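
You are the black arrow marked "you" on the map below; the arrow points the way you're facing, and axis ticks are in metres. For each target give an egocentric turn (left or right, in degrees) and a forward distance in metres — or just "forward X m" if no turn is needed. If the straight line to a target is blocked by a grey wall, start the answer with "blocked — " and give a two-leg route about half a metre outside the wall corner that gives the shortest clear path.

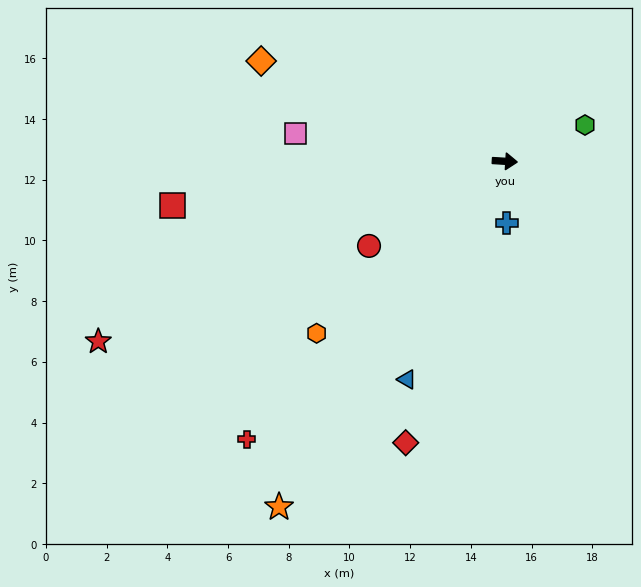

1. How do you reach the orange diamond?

turn left 161°, forward 8.7 m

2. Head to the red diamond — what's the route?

turn right 106°, forward 9.8 m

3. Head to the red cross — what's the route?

turn right 129°, forward 12.5 m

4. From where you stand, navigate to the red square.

turn right 169°, forward 11.0 m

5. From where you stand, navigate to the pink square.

turn left 176°, forward 6.9 m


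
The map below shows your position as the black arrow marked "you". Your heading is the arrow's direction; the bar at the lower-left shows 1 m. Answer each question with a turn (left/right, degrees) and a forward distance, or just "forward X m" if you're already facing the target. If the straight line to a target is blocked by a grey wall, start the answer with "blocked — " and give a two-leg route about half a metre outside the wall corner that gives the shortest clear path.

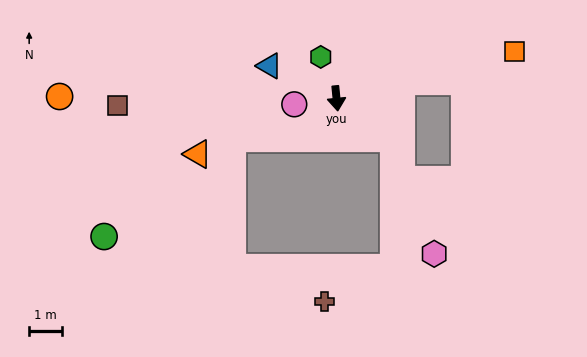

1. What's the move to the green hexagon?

turn right 165°, forward 1.3 m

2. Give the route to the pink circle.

turn right 88°, forward 1.3 m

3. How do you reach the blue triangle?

turn right 122°, forward 2.3 m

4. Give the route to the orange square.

turn left 99°, forward 5.6 m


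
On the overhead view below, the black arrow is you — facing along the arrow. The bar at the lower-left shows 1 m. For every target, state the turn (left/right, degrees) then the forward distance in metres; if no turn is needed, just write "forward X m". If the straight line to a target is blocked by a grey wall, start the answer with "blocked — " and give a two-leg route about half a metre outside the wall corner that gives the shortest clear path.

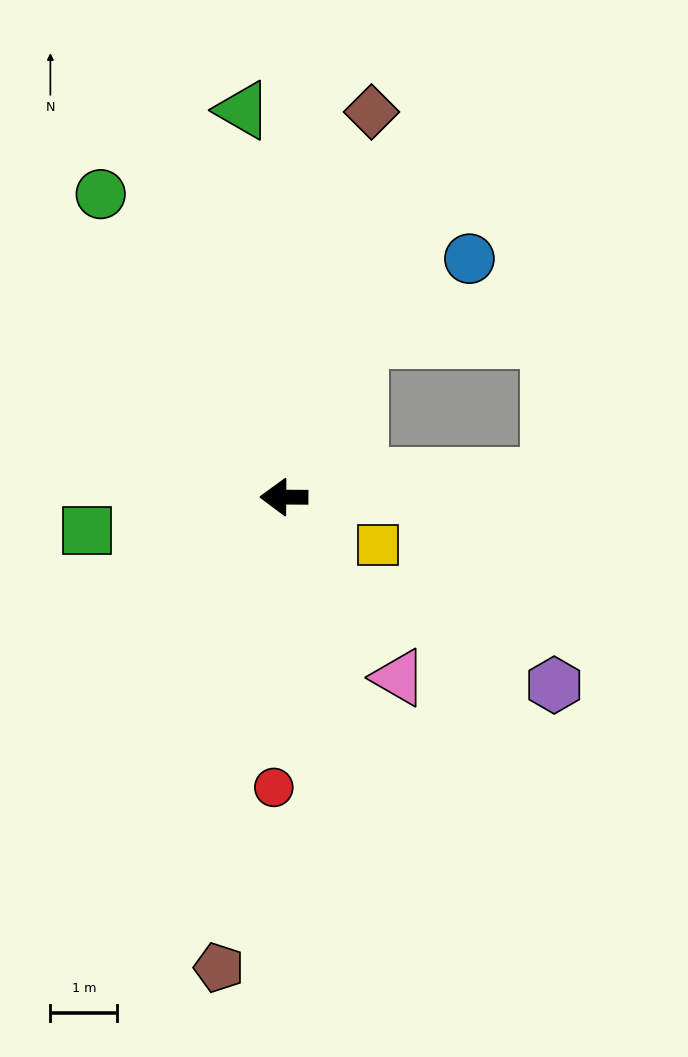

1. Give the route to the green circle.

turn right 58°, forward 5.3 m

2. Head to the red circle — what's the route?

turn left 88°, forward 4.3 m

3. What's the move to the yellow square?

turn left 153°, forward 1.6 m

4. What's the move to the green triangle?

turn right 84°, forward 5.8 m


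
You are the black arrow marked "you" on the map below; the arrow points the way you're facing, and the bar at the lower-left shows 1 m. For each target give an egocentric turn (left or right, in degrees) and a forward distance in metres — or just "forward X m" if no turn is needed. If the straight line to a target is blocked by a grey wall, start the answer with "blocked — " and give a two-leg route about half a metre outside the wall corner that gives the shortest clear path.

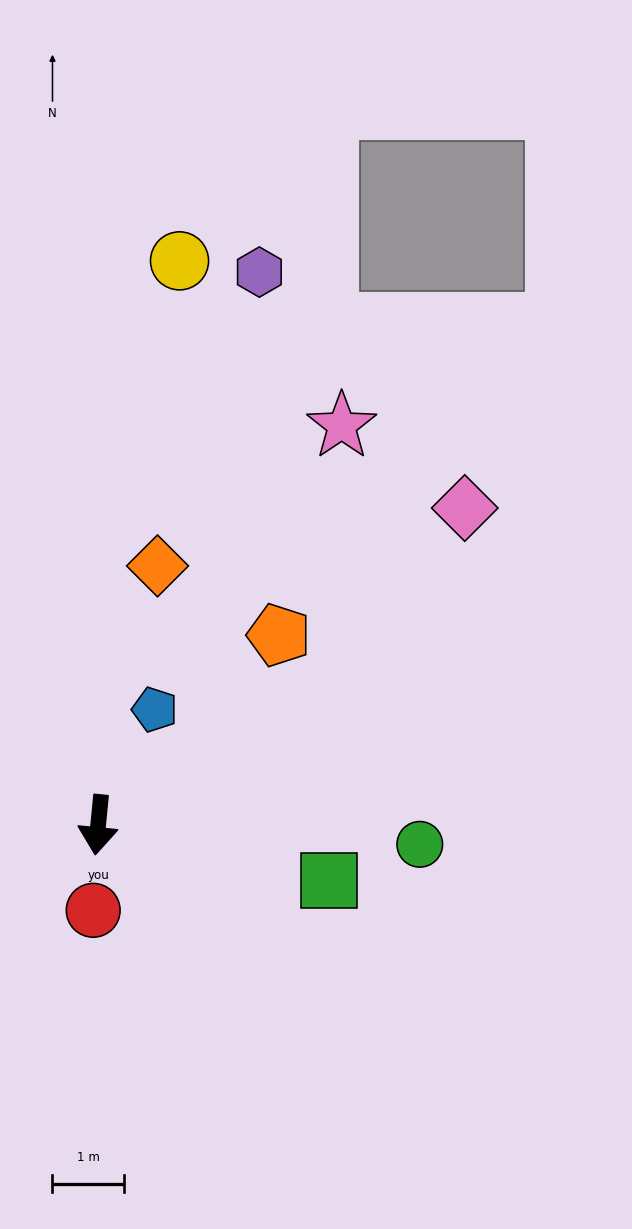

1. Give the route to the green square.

turn left 82°, forward 3.3 m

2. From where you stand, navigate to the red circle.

turn left 2°, forward 1.2 m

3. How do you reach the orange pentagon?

turn left 142°, forward 3.7 m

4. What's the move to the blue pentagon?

turn left 159°, forward 1.8 m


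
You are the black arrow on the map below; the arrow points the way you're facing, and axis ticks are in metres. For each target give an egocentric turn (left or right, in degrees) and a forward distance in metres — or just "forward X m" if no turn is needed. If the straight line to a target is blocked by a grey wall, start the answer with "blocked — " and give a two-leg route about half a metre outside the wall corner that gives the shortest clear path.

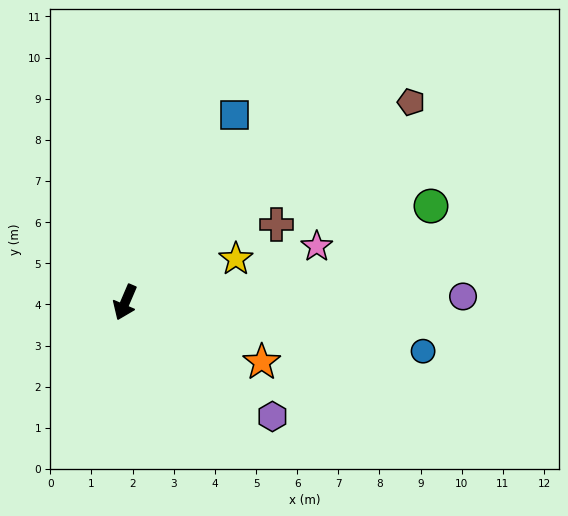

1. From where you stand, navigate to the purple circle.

turn left 114°, forward 8.2 m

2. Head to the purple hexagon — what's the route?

turn left 75°, forward 4.5 m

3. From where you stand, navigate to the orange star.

turn left 90°, forward 3.6 m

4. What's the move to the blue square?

turn left 173°, forward 5.3 m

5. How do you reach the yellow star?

turn left 135°, forward 2.9 m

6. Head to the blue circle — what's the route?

turn left 104°, forward 7.3 m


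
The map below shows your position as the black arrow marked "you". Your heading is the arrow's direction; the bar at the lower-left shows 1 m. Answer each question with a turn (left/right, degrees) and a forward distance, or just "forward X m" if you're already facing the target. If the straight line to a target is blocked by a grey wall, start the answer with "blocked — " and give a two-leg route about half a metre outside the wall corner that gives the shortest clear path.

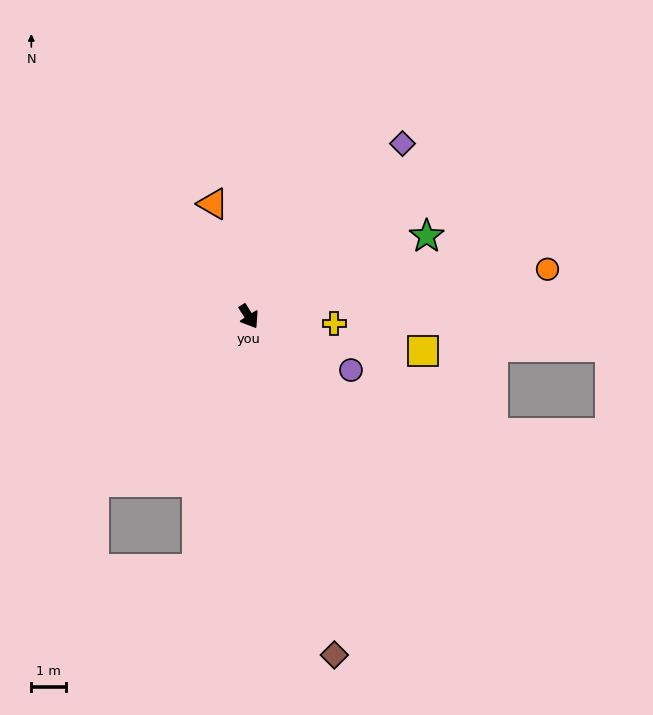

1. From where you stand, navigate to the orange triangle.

turn left 165°, forward 3.4 m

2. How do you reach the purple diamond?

turn left 106°, forward 6.6 m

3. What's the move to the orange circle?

turn left 67°, forward 8.6 m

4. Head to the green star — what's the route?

turn left 82°, forward 5.6 m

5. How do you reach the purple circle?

turn left 30°, forward 3.3 m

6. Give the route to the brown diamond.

turn right 18°, forward 9.9 m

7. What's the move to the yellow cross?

turn left 53°, forward 2.4 m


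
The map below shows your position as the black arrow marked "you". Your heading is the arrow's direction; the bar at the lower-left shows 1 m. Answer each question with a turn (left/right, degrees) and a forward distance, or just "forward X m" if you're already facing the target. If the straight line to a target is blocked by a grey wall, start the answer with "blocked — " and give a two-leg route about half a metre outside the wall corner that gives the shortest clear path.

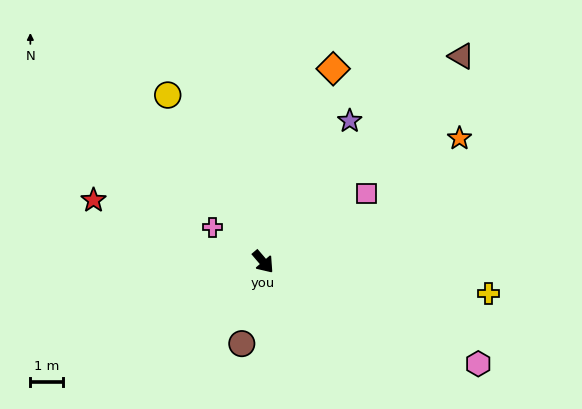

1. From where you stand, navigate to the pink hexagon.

turn left 24°, forward 7.2 m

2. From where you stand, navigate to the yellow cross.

turn left 41°, forward 6.9 m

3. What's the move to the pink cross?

turn right 165°, forward 1.9 m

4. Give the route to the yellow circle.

turn left 169°, forward 5.8 m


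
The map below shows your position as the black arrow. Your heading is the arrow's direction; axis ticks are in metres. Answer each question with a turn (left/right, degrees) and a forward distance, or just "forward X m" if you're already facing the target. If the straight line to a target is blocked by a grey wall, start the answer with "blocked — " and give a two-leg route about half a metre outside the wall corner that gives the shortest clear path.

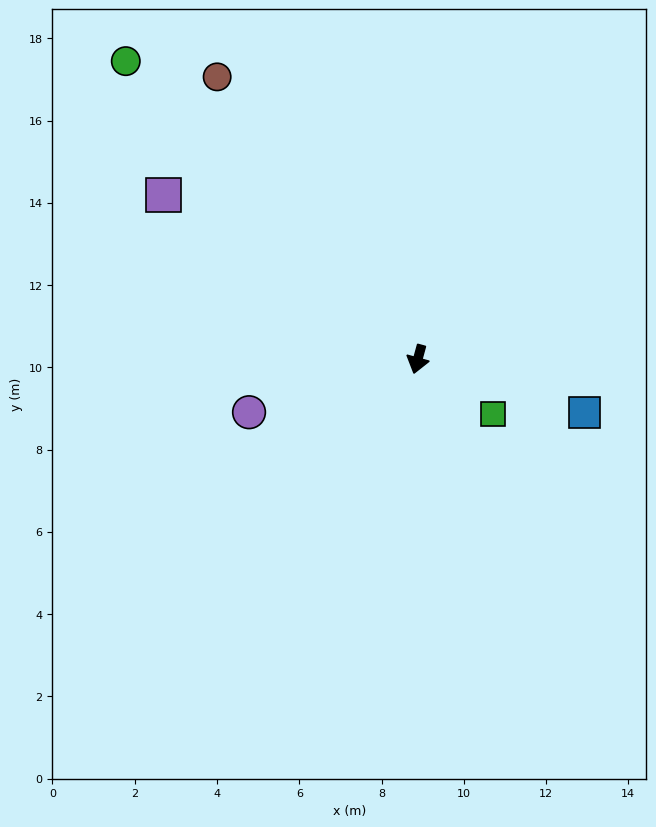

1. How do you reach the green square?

turn left 69°, forward 2.3 m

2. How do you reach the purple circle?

turn right 57°, forward 4.3 m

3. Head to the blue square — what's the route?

turn left 88°, forward 4.3 m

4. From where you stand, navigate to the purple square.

turn right 108°, forward 7.4 m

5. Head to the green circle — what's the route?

turn right 120°, forward 10.1 m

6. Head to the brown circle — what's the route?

turn right 129°, forward 8.4 m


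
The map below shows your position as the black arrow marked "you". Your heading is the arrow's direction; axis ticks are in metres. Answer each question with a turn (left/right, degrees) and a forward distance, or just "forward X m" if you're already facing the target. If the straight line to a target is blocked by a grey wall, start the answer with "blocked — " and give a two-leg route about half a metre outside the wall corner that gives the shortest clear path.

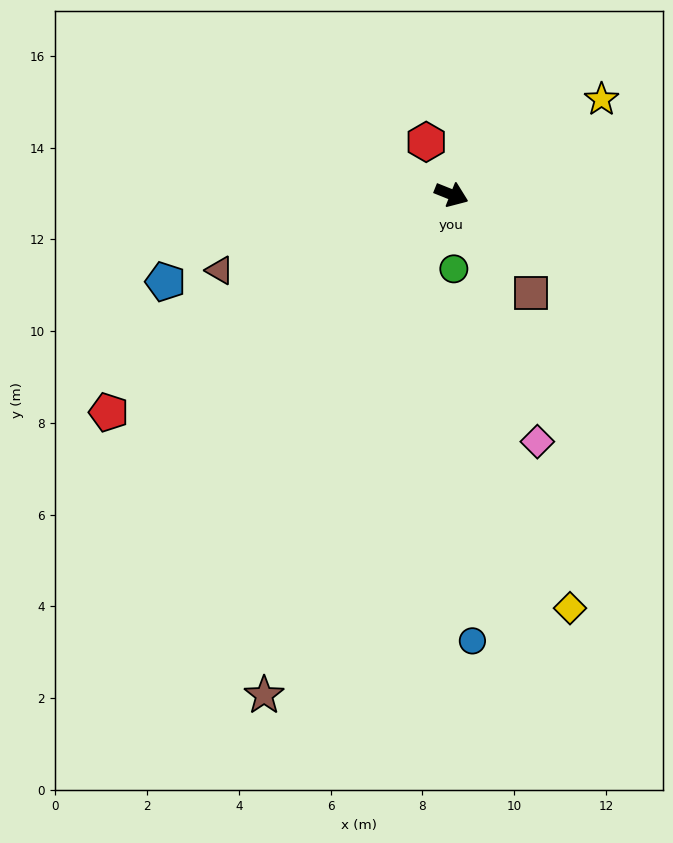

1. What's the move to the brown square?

turn right 29°, forward 2.8 m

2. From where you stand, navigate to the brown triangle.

turn right 140°, forward 5.3 m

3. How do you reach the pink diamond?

turn right 49°, forward 5.7 m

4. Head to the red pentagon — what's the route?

turn right 126°, forward 8.9 m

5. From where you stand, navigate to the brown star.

turn right 89°, forward 11.7 m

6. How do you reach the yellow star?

turn left 54°, forward 3.9 m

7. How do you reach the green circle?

turn right 66°, forward 1.6 m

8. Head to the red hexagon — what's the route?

turn left 137°, forward 1.3 m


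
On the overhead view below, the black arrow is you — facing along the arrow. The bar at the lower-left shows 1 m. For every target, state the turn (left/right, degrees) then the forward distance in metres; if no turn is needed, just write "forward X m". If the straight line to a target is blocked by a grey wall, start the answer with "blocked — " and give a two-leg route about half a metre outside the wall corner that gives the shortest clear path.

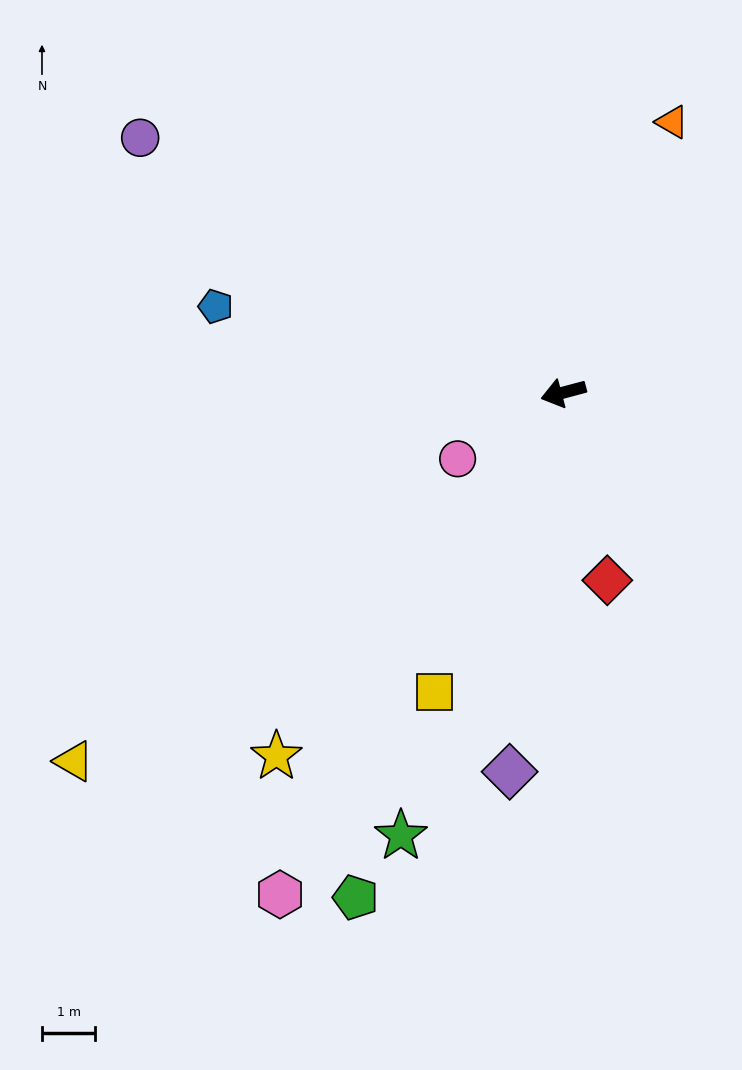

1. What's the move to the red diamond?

turn left 88°, forward 3.6 m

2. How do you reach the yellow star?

turn left 37°, forward 8.7 m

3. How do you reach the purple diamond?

turn left 67°, forward 7.2 m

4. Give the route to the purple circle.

turn right 46°, forward 9.3 m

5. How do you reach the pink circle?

turn left 17°, forward 2.3 m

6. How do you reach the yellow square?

turn left 52°, forward 6.1 m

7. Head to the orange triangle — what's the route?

turn right 127°, forward 5.5 m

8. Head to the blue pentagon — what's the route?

turn right 29°, forward 6.7 m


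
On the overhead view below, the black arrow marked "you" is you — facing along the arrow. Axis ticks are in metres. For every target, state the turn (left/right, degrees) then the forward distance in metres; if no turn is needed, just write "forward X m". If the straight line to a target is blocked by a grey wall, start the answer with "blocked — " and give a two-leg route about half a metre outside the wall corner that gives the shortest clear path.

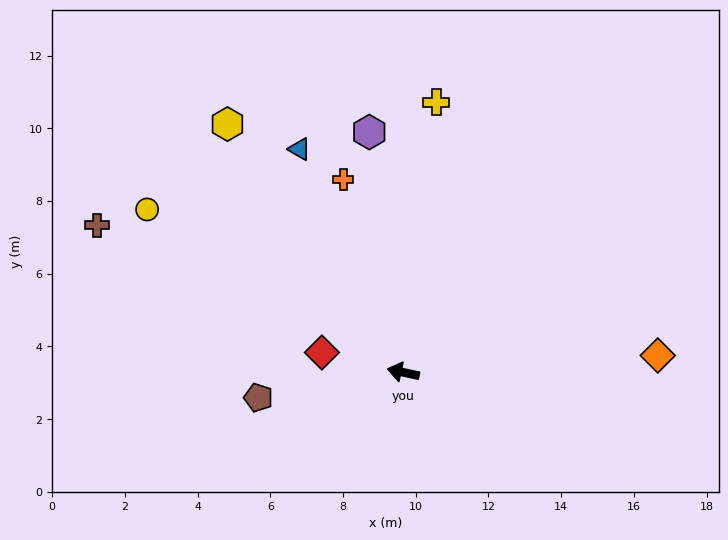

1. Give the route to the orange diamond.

turn right 164°, forward 7.0 m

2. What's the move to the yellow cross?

turn right 85°, forward 7.5 m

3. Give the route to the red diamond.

forward 2.3 m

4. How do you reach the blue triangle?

turn right 53°, forward 6.8 m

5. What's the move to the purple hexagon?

turn right 70°, forward 6.7 m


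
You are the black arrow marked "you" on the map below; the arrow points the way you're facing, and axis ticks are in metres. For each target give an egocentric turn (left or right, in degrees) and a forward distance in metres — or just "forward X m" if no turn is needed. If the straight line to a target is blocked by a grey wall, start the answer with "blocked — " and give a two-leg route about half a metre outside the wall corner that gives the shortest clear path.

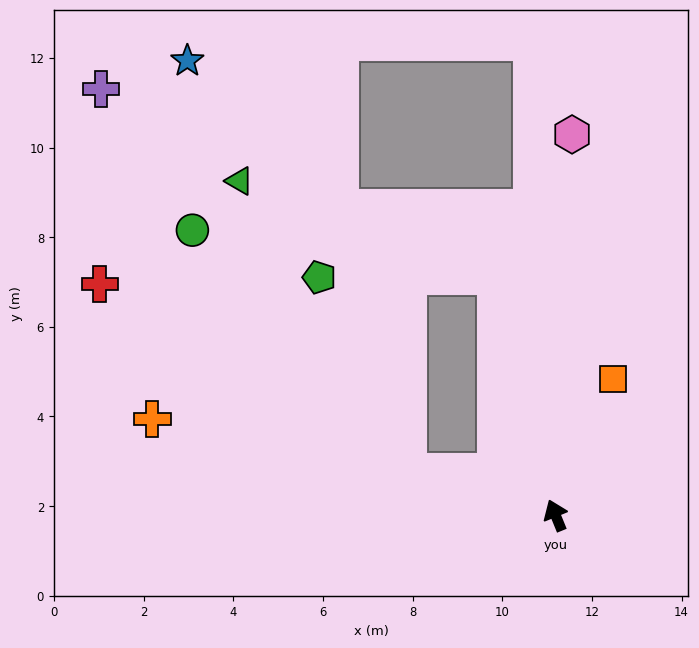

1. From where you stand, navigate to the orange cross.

turn left 54°, forward 9.3 m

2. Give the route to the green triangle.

blocked — turn right 8°, forward 5.5 m, then turn left 55°, forward 6.1 m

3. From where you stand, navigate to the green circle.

blocked — turn left 51°, forward 3.4 m, then turn right 31°, forward 7.2 m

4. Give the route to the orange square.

turn right 45°, forward 3.3 m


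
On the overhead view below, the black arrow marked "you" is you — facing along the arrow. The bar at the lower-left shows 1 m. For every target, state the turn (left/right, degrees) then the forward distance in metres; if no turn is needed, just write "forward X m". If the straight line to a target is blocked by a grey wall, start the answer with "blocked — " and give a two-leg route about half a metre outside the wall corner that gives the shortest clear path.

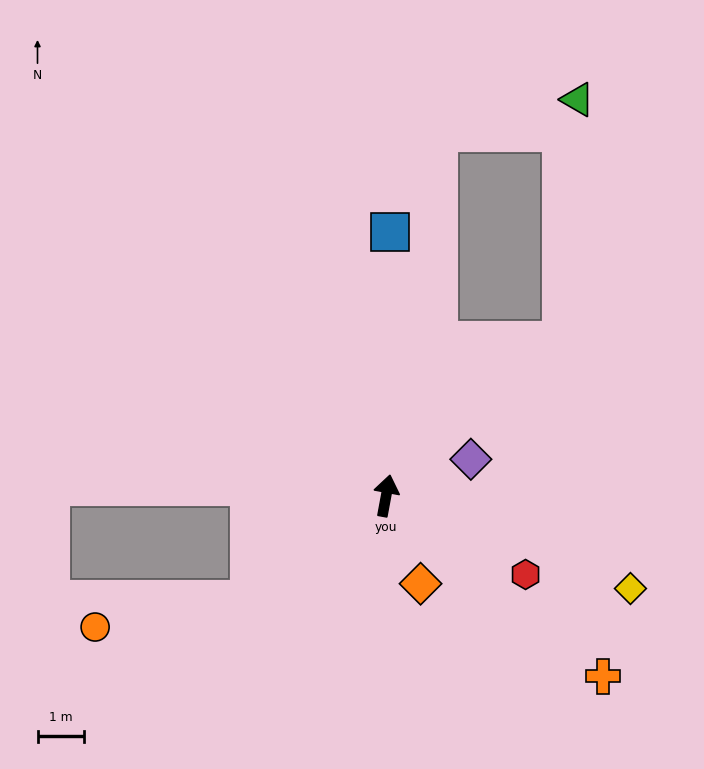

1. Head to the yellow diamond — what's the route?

turn right 100°, forward 5.7 m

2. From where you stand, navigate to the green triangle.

blocked — turn right 38°, forward 5.1 m, then turn left 45°, forward 5.2 m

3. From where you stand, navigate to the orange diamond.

turn right 148°, forward 2.0 m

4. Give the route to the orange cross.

turn right 119°, forward 6.1 m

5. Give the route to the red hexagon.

turn right 109°, forward 3.5 m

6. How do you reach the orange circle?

blocked — turn left 138°, forward 3.7 m, then turn right 27°, forward 3.4 m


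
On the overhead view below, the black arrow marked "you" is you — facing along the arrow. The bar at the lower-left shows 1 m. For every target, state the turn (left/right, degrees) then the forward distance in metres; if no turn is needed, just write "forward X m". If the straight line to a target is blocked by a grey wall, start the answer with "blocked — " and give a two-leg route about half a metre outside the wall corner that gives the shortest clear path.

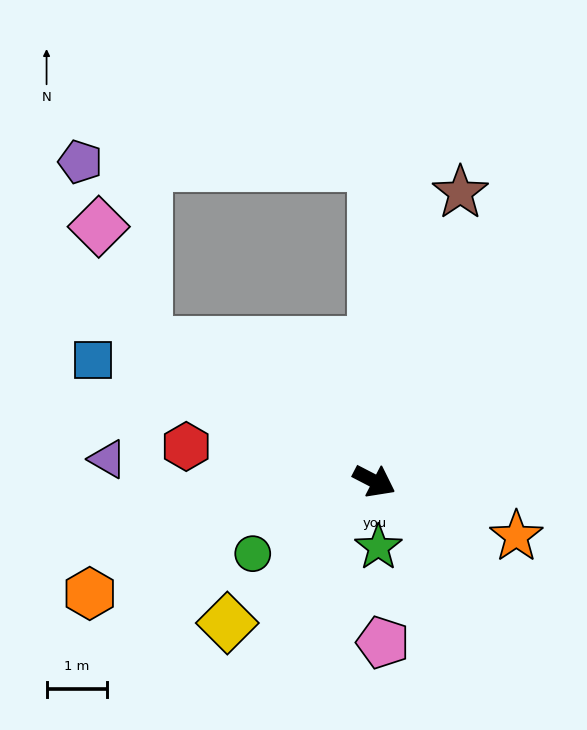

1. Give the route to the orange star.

turn left 6°, forward 2.5 m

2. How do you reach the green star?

turn right 59°, forward 1.1 m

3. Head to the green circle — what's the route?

turn right 122°, forward 2.4 m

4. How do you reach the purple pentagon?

blocked — turn left 118°, forward 5.2 m, then turn left 89°, forward 4.9 m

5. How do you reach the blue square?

turn right 176°, forward 5.1 m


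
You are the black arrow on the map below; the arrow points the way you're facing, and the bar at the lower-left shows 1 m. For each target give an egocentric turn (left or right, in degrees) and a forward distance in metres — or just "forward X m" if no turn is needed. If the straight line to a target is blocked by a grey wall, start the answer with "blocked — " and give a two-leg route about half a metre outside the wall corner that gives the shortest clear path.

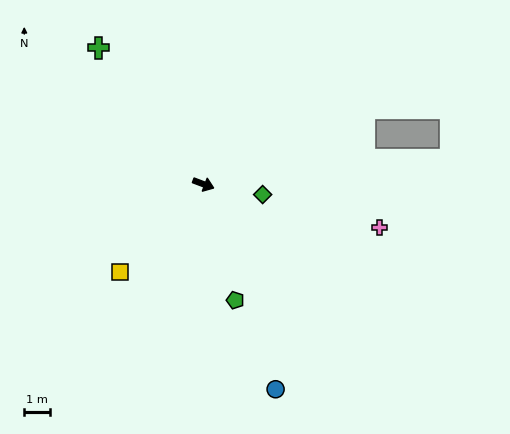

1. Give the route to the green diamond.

turn left 11°, forward 2.4 m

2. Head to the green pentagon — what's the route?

turn right 54°, forward 4.7 m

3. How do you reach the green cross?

turn left 148°, forward 6.8 m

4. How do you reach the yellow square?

turn right 113°, forward 4.8 m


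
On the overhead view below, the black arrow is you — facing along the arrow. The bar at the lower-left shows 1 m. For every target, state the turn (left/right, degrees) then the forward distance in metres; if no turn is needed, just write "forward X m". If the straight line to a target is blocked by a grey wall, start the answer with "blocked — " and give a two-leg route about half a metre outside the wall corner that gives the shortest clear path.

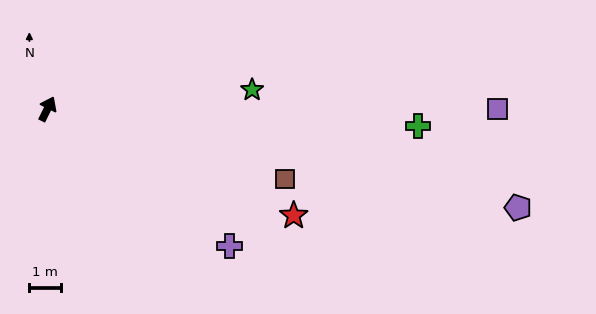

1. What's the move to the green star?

turn right 58°, forward 6.6 m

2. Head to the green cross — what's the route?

turn right 66°, forward 11.9 m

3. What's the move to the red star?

turn right 87°, forward 8.6 m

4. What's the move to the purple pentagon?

turn right 76°, forward 15.4 m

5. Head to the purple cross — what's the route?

turn right 101°, forward 7.3 m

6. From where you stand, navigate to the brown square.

turn right 80°, forward 8.0 m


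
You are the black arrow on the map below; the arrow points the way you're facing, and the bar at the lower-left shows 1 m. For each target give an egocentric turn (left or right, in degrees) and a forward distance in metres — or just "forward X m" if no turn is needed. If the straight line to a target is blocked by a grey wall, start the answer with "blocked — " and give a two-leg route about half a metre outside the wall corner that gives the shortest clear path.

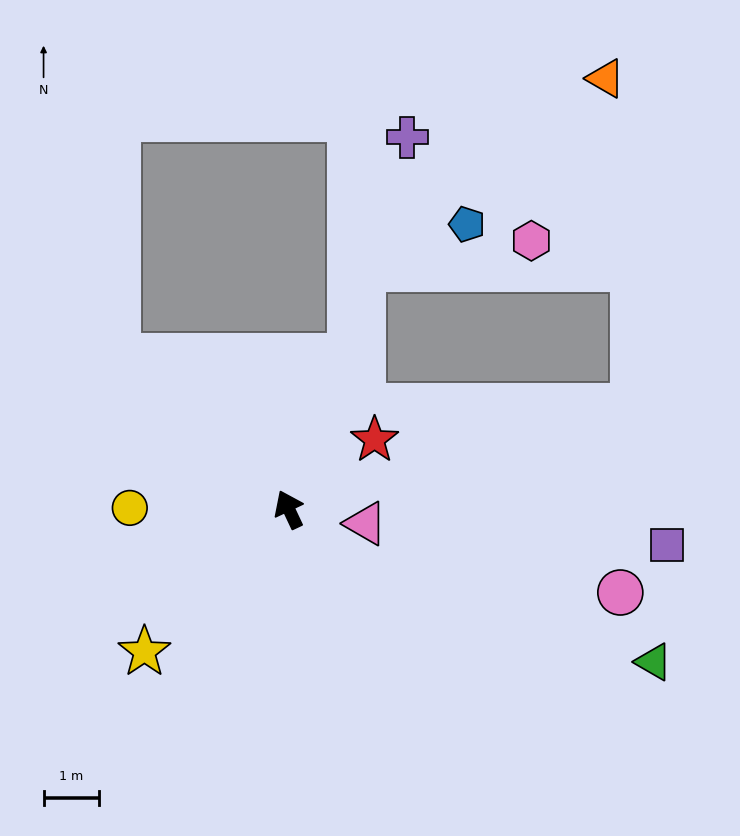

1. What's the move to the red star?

turn right 76°, forward 2.0 m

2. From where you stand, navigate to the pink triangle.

turn right 126°, forward 1.4 m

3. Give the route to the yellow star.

turn left 109°, forward 3.6 m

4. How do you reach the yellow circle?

turn left 64°, forward 2.9 m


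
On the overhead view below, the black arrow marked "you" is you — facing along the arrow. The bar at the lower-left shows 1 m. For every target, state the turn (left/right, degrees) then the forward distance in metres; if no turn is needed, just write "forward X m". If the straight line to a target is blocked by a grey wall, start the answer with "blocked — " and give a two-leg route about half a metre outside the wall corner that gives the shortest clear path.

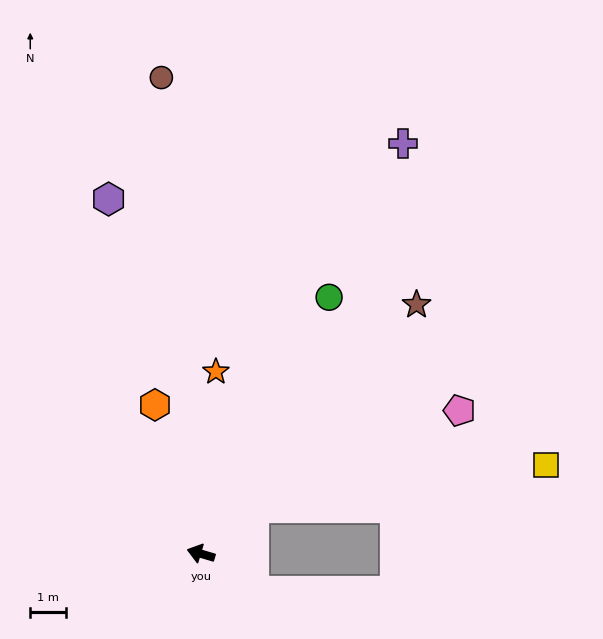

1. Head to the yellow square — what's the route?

blocked — turn right 123°, forward 2.0 m, then turn right 32°, forward 8.3 m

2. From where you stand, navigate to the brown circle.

turn right 69°, forward 13.5 m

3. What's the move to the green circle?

turn right 100°, forward 8.1 m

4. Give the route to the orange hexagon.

turn right 56°, forward 4.4 m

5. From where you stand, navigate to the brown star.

turn right 114°, forward 9.3 m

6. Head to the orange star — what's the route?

turn right 78°, forward 5.2 m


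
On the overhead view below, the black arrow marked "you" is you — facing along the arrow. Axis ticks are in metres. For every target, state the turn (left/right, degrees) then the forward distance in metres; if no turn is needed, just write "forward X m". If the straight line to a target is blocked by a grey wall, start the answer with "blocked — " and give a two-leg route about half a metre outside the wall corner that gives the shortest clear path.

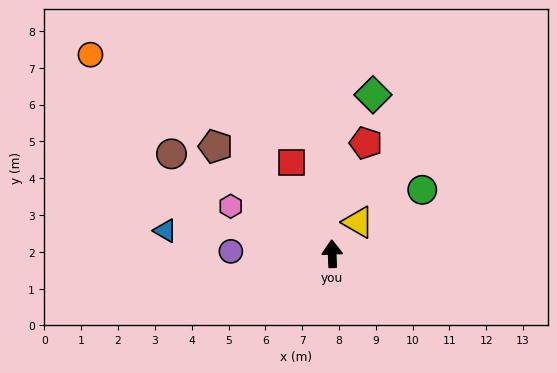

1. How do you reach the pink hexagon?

turn left 63°, forward 3.0 m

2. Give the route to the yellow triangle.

turn right 42°, forward 1.1 m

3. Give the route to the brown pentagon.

turn left 45°, forward 4.3 m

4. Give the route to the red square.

turn left 22°, forward 2.7 m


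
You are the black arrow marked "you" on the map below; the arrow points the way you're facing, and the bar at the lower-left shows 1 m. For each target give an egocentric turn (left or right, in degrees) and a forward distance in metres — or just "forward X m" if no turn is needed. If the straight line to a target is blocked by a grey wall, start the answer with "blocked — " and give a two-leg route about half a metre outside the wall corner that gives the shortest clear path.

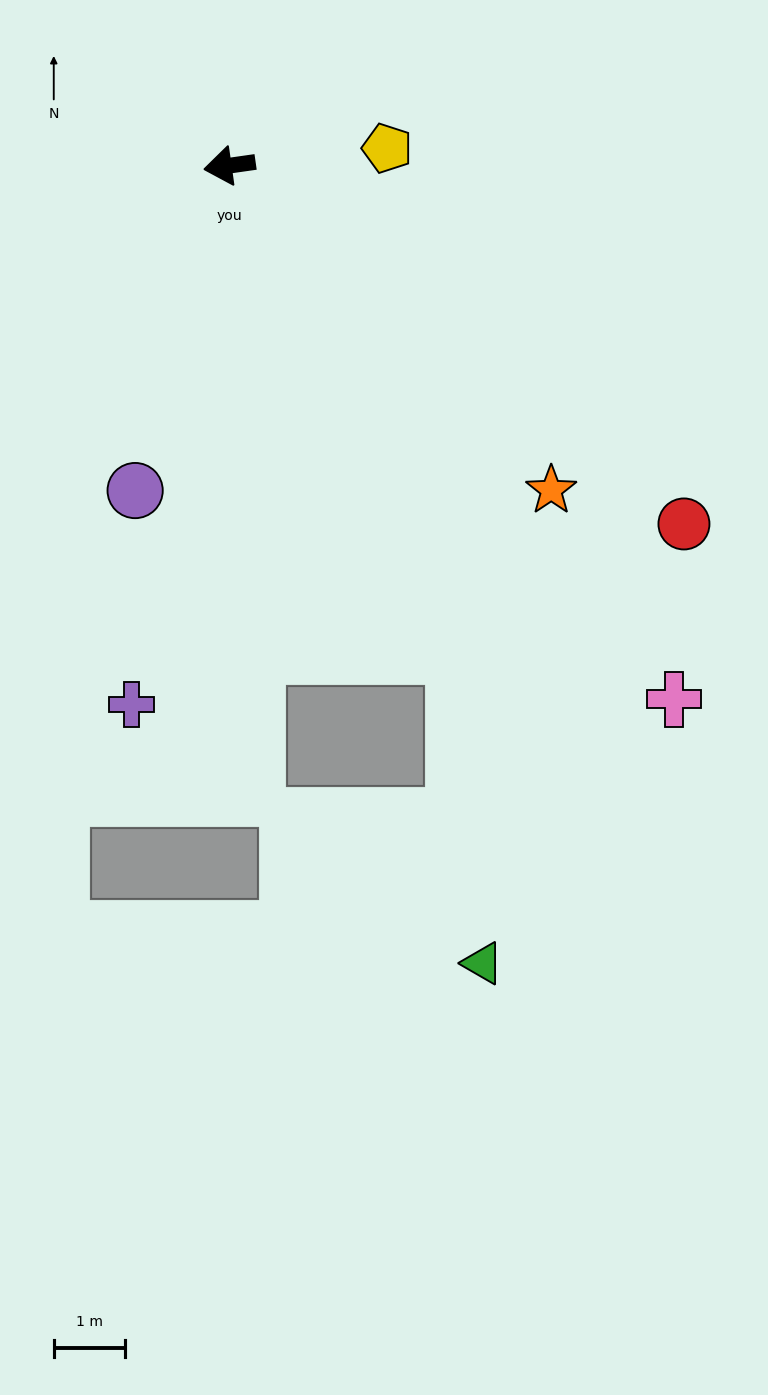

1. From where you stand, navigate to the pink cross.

turn left 122°, forward 9.8 m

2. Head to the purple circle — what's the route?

turn left 66°, forward 4.8 m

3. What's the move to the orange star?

turn left 127°, forward 6.4 m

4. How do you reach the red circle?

turn left 134°, forward 8.2 m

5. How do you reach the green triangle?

blocked — turn left 107°, forward 7.6 m, then turn right 20°, forward 4.4 m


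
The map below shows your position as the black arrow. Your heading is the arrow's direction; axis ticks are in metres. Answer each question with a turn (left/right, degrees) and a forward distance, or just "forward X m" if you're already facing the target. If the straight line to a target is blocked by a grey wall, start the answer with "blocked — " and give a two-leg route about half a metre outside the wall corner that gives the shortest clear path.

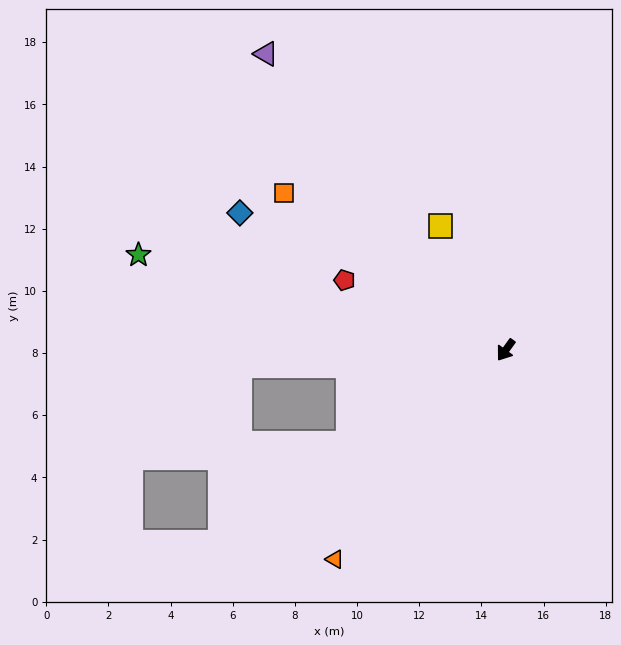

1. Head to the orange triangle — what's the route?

turn right 3°, forward 8.7 m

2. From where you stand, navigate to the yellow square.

turn right 116°, forward 4.5 m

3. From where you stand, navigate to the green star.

turn right 69°, forward 12.2 m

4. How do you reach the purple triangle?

turn right 105°, forward 12.3 m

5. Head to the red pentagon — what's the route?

turn right 78°, forward 5.7 m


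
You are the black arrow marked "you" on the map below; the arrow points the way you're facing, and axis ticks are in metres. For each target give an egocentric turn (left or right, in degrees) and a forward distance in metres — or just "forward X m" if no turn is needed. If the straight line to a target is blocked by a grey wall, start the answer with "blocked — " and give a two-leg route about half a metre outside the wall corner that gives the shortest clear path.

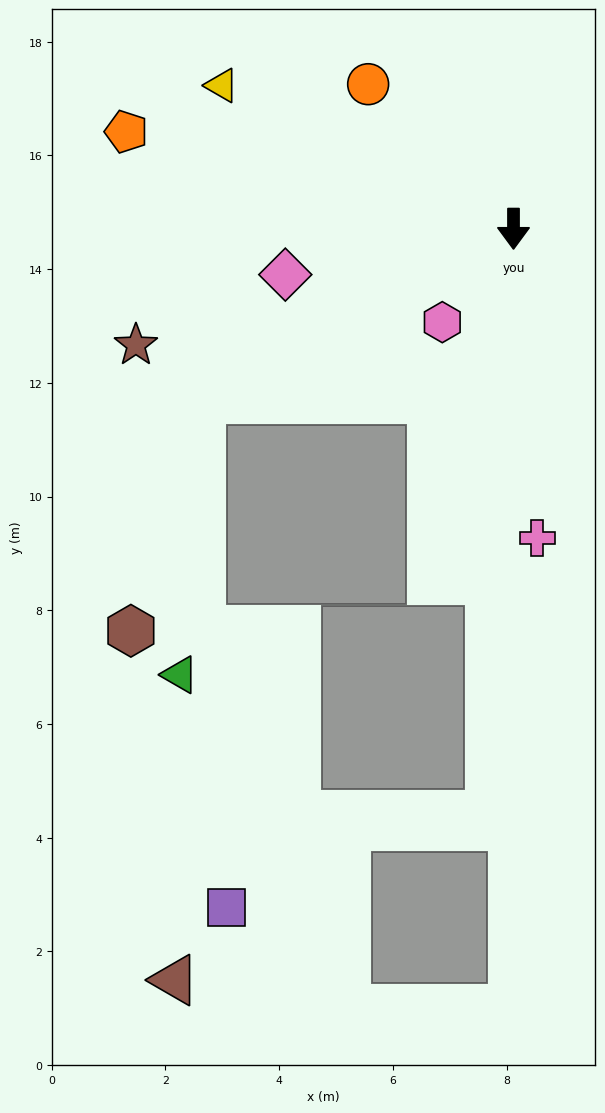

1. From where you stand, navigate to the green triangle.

blocked — turn right 61°, forward 6.2 m, then turn left 56°, forward 4.9 m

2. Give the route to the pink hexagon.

turn right 37°, forward 2.1 m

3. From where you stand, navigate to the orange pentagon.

turn right 104°, forward 7.0 m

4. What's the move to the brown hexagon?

blocked — turn right 61°, forward 6.2 m, then turn left 44°, forward 4.3 m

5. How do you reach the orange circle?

turn right 135°, forward 3.6 m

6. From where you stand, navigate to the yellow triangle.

turn right 116°, forward 5.7 m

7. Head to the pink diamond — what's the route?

turn right 79°, forward 4.1 m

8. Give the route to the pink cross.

turn left 4°, forward 5.5 m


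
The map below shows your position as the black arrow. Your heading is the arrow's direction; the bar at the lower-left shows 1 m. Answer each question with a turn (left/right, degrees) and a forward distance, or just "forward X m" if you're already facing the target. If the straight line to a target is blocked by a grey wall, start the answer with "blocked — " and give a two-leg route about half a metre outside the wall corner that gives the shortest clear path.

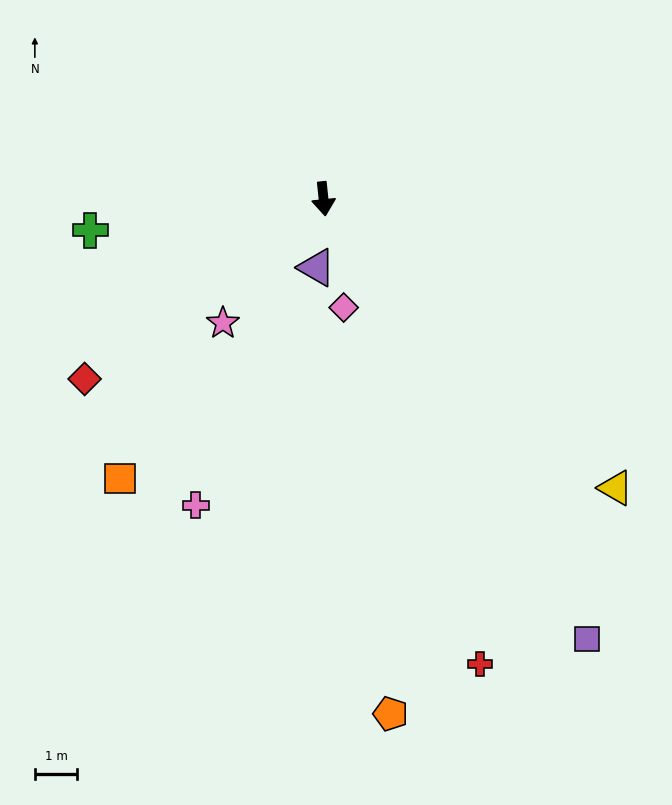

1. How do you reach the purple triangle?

turn right 12°, forward 1.6 m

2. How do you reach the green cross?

turn right 88°, forward 5.6 m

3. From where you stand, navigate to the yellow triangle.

turn left 39°, forward 9.7 m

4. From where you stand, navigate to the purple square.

turn left 25°, forward 12.2 m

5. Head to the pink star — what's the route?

turn right 45°, forward 3.8 m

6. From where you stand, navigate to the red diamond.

turn right 59°, forward 7.1 m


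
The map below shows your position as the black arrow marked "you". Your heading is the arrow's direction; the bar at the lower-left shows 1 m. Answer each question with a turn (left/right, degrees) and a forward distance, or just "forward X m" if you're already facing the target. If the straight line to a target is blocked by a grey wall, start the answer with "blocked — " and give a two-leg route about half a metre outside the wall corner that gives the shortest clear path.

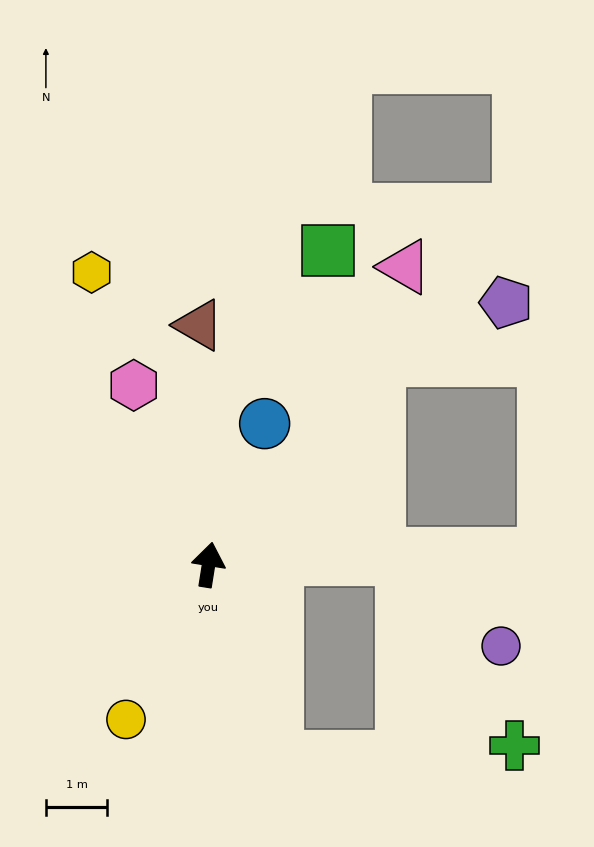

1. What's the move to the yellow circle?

turn left 161°, forward 2.9 m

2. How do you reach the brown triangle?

turn left 11°, forward 3.9 m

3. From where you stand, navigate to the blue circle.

turn right 13°, forward 2.5 m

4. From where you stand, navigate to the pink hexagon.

turn left 32°, forward 3.2 m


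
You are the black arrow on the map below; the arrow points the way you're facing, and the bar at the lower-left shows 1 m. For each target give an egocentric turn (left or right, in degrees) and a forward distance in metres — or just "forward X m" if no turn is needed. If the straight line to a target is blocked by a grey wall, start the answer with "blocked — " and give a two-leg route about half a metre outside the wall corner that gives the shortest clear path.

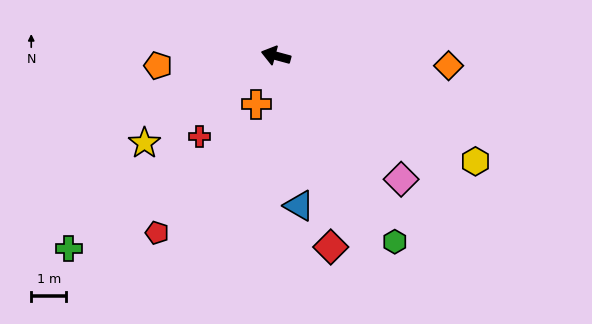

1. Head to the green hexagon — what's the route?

turn left 138°, forward 6.3 m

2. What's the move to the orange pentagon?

turn left 20°, forward 3.4 m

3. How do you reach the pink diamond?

turn left 151°, forward 5.0 m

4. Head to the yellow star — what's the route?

turn left 49°, forward 4.5 m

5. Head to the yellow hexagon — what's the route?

turn left 167°, forward 6.4 m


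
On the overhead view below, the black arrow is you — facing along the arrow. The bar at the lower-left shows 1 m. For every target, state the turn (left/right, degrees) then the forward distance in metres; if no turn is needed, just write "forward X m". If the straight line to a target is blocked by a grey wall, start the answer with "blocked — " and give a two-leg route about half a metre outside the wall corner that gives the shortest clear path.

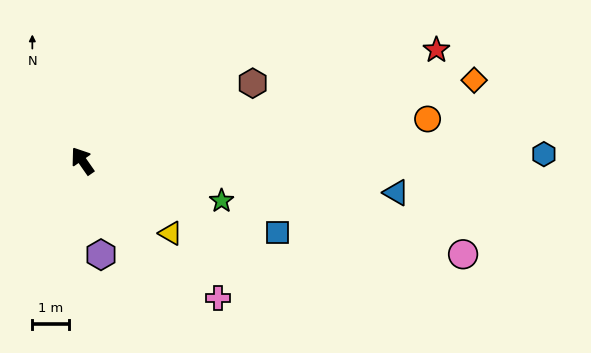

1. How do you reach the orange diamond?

turn right 113°, forward 10.9 m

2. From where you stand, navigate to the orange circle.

turn right 118°, forward 9.5 m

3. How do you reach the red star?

turn right 108°, forward 10.1 m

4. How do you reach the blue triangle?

turn right 131°, forward 8.6 m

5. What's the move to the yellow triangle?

turn right 164°, forward 3.1 m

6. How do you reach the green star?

turn right 141°, forward 4.0 m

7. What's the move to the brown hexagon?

turn right 100°, forward 5.1 m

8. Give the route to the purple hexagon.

turn left 156°, forward 2.6 m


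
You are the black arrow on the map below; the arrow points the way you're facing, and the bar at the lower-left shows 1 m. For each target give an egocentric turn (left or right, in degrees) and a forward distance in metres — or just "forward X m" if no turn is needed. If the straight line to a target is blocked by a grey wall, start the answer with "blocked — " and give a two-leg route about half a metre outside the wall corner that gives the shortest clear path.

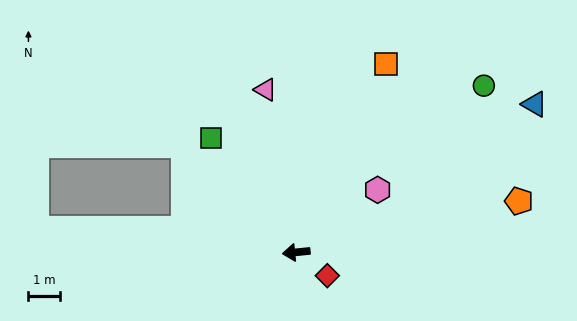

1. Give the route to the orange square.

turn right 121°, forward 6.5 m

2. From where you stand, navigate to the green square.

turn right 59°, forward 4.5 m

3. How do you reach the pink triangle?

turn right 85°, forward 5.2 m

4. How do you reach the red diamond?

turn left 137°, forward 1.2 m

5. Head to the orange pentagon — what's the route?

turn right 173°, forward 7.2 m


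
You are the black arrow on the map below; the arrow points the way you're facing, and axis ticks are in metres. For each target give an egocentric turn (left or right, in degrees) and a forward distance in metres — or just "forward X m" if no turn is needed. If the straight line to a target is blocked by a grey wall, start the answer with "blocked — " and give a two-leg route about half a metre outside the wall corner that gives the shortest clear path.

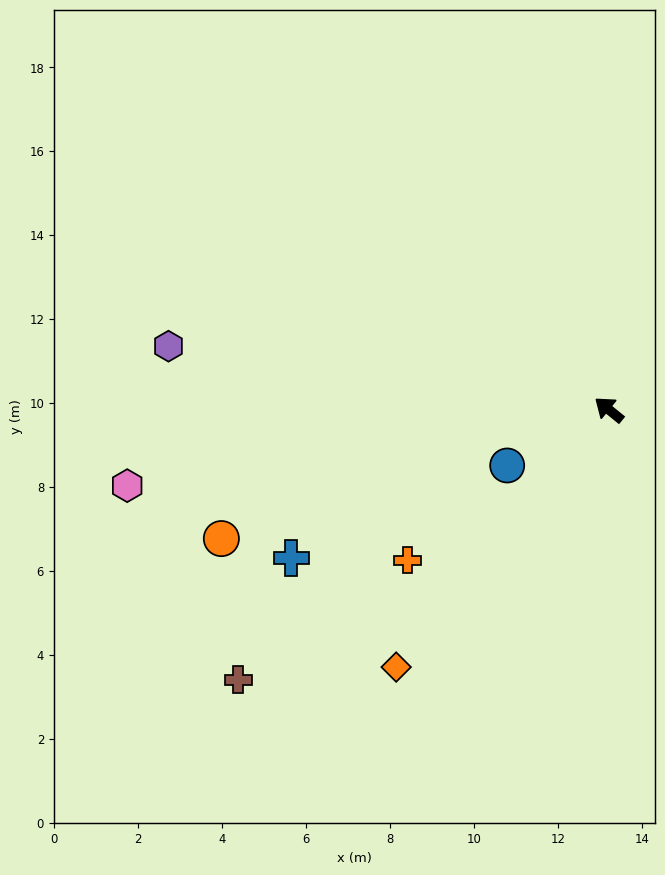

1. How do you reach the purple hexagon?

turn left 31°, forward 10.6 m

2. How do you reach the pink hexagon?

turn left 48°, forward 11.6 m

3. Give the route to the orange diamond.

turn left 90°, forward 8.0 m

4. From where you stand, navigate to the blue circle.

turn left 68°, forward 2.8 m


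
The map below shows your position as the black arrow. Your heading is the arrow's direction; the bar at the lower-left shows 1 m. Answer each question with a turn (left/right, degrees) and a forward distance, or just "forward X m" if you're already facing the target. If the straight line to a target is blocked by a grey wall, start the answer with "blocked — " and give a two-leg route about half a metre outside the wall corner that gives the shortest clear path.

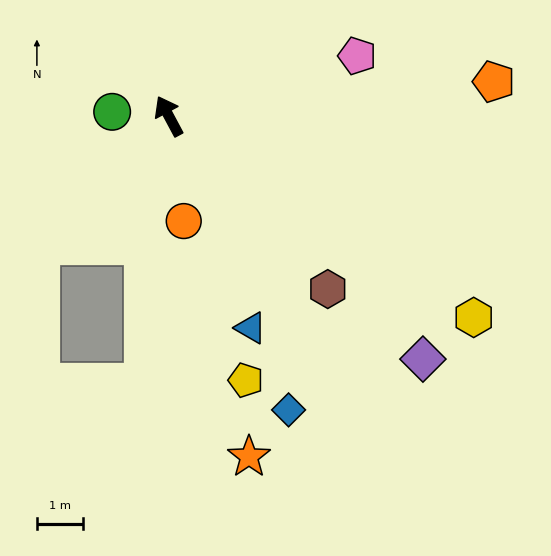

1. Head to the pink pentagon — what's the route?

turn right 100°, forward 4.3 m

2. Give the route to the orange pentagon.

turn right 112°, forward 7.1 m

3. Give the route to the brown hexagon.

turn right 166°, forward 5.1 m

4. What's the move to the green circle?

turn left 58°, forward 1.2 m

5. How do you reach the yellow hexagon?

turn right 152°, forward 7.9 m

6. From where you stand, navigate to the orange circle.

turn left 160°, forward 2.3 m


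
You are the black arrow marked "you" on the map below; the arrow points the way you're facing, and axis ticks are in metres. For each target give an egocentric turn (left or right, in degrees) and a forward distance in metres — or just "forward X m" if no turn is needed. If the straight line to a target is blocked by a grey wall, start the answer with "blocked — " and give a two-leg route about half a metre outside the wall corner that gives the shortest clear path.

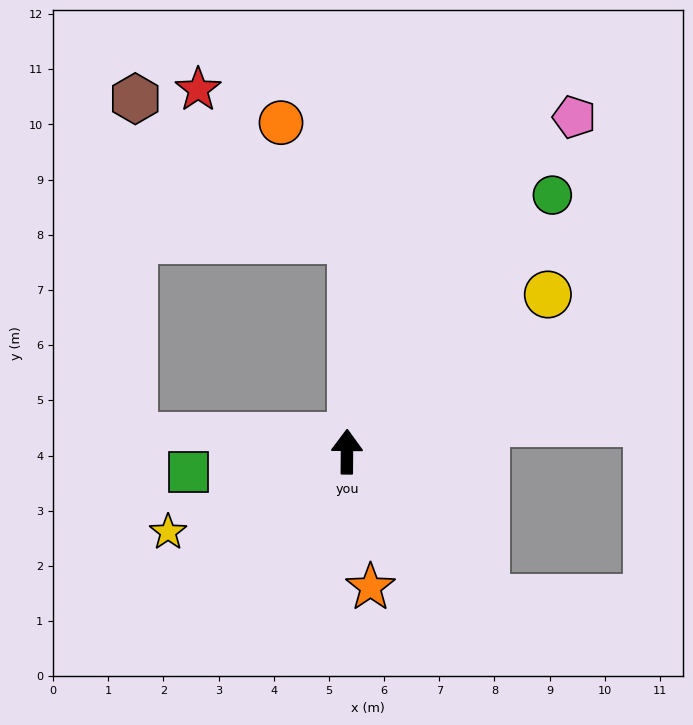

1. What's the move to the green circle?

turn right 38°, forward 6.0 m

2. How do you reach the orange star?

turn right 170°, forward 2.5 m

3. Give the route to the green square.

turn left 98°, forward 2.9 m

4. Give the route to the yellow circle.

turn right 52°, forward 4.6 m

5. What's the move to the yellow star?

turn left 115°, forward 3.6 m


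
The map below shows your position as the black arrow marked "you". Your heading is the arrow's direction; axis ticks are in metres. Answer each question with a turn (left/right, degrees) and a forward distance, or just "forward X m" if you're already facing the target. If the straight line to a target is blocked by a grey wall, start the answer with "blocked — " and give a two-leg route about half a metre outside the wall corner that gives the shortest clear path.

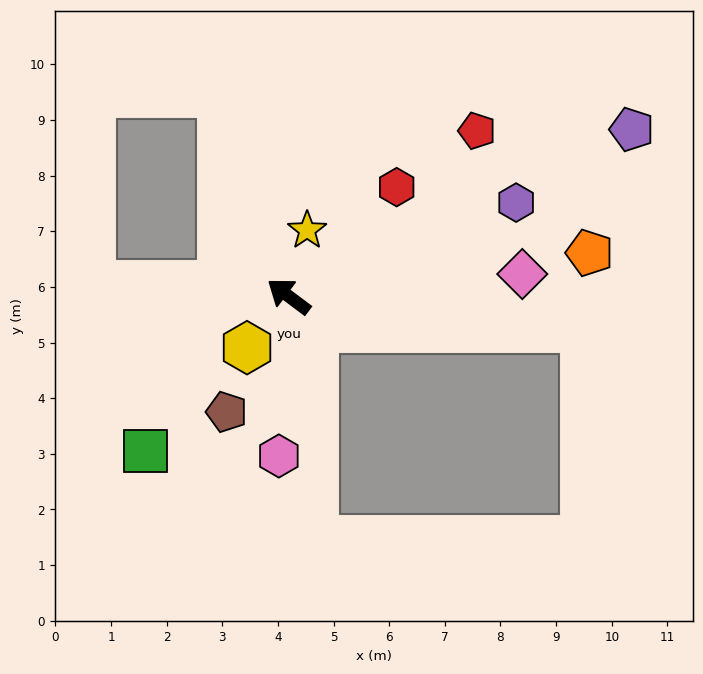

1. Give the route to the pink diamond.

turn right 138°, forward 4.2 m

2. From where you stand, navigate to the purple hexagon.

turn right 121°, forward 4.4 m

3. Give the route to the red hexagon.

turn right 98°, forward 2.8 m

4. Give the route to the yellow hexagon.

turn left 88°, forward 1.2 m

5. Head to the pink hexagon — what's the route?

turn left 123°, forward 2.9 m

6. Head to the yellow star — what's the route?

turn right 69°, forward 1.2 m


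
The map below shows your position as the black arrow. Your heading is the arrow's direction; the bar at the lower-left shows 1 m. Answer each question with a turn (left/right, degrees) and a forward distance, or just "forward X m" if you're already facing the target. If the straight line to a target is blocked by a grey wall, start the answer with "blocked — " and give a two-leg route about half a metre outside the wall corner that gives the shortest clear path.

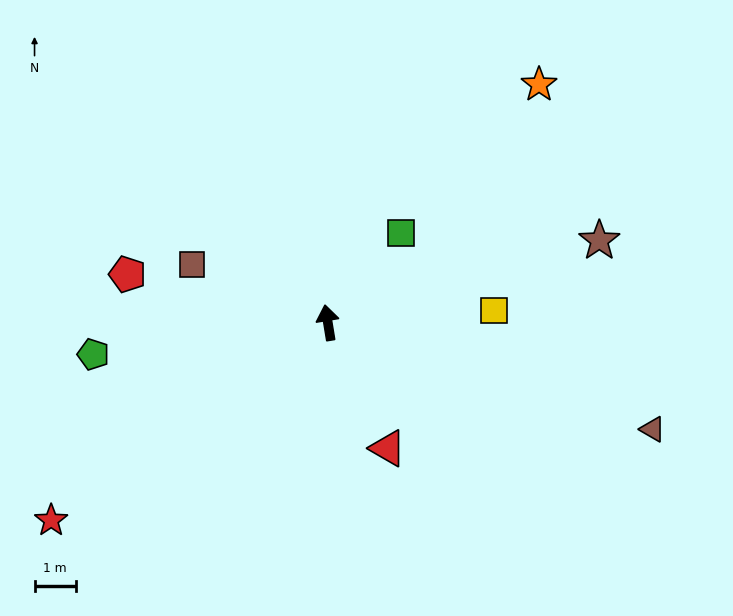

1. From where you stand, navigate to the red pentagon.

turn left 67°, forward 5.0 m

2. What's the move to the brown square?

turn left 57°, forward 3.6 m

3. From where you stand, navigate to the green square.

turn right 49°, forward 2.8 m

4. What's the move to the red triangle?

turn right 164°, forward 3.4 m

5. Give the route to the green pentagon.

turn left 88°, forward 5.7 m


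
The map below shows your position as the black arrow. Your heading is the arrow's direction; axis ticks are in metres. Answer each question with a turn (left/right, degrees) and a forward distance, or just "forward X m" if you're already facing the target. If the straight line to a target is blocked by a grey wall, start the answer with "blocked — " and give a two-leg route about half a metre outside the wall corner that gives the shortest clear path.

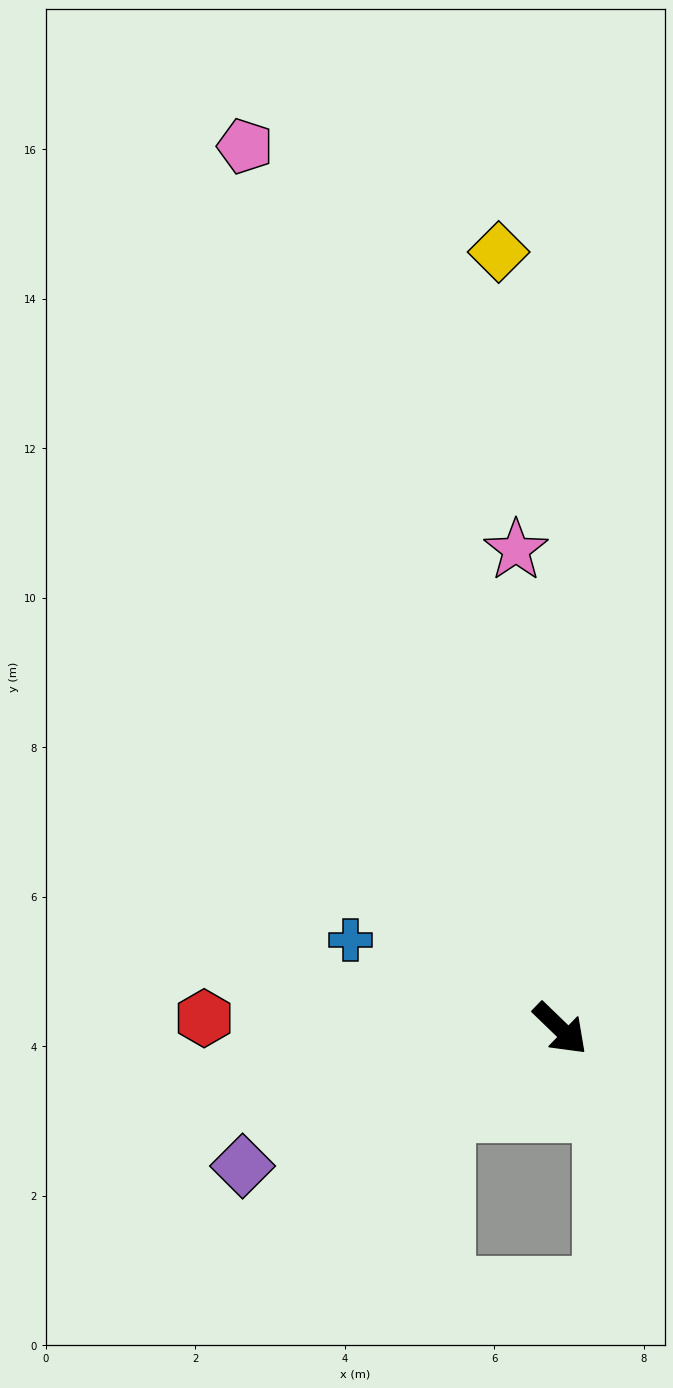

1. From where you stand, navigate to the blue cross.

turn right 159°, forward 3.0 m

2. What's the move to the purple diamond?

turn right 113°, forward 4.6 m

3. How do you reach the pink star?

turn left 139°, forward 6.4 m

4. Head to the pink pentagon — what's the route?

turn left 154°, forward 12.5 m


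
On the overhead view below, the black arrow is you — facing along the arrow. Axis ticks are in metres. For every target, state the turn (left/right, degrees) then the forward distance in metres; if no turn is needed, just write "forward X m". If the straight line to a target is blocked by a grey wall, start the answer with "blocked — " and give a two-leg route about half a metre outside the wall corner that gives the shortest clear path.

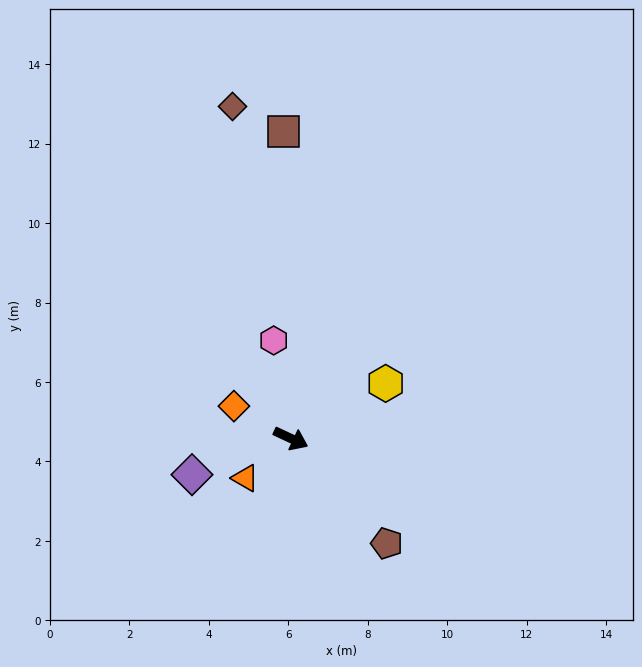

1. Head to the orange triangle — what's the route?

turn right 114°, forward 1.5 m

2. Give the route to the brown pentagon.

turn right 23°, forward 3.6 m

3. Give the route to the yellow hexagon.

turn left 55°, forward 2.8 m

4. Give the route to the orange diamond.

turn left 175°, forward 1.6 m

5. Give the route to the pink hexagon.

turn left 125°, forward 2.5 m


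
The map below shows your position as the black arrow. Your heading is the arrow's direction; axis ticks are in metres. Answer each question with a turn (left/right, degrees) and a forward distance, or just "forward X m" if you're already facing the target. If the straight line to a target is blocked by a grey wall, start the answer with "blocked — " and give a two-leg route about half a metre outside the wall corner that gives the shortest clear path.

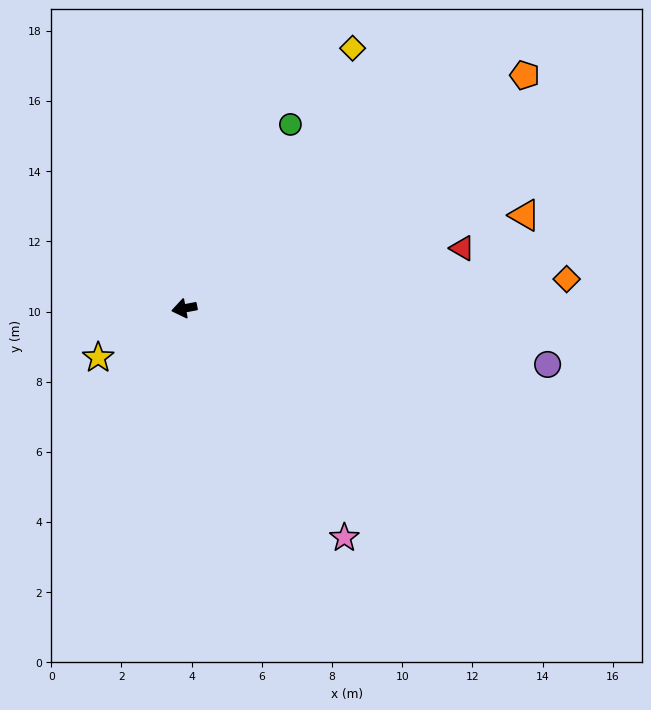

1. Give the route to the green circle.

turn right 131°, forward 6.1 m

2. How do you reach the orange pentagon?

turn right 156°, forward 11.8 m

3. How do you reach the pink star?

turn left 114°, forward 8.0 m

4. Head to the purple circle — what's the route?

turn left 160°, forward 10.5 m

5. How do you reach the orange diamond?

turn left 174°, forward 10.9 m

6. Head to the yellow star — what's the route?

turn left 19°, forward 2.8 m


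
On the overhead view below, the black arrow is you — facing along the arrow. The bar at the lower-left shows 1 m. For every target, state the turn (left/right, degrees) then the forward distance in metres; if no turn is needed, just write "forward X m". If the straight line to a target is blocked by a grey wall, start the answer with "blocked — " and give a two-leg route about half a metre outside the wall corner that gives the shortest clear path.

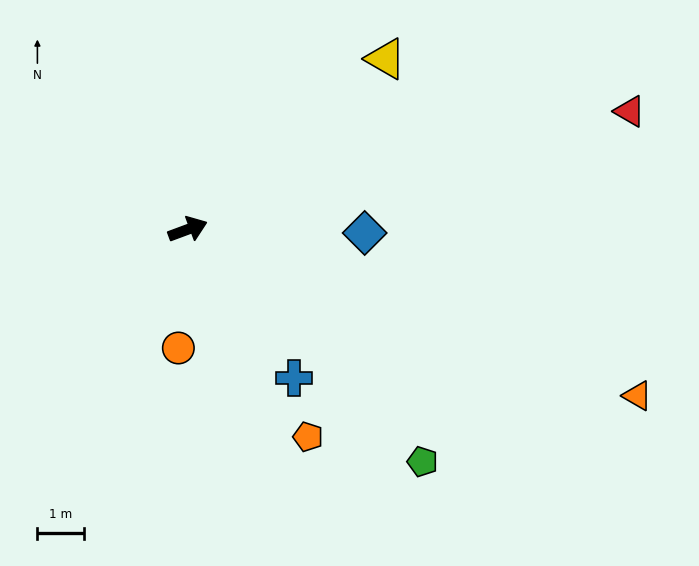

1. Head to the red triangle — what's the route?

turn right 5°, forward 9.9 m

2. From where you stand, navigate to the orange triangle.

turn right 41°, forward 10.3 m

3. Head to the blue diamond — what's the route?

turn right 22°, forward 3.8 m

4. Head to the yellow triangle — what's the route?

turn left 20°, forward 5.6 m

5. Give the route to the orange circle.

turn right 115°, forward 2.6 m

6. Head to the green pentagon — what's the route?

turn right 65°, forward 7.1 m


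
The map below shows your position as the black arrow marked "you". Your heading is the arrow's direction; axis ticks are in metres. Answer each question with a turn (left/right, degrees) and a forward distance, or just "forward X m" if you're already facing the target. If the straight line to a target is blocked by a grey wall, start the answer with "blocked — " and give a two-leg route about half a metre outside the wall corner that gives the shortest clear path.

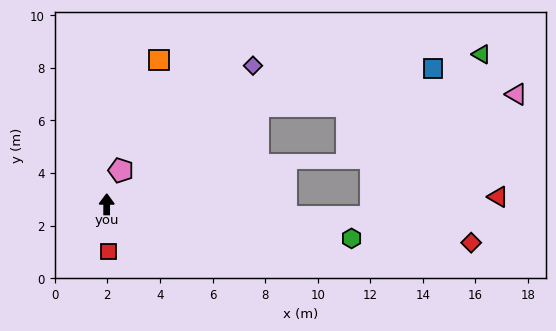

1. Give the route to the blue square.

blocked — turn right 57°, forward 6.9 m, then turn right 20°, forward 6.8 m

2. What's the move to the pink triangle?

blocked — turn right 57°, forward 6.9 m, then turn right 30°, forward 9.8 m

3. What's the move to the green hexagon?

turn right 98°, forward 9.4 m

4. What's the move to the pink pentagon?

turn right 22°, forward 1.4 m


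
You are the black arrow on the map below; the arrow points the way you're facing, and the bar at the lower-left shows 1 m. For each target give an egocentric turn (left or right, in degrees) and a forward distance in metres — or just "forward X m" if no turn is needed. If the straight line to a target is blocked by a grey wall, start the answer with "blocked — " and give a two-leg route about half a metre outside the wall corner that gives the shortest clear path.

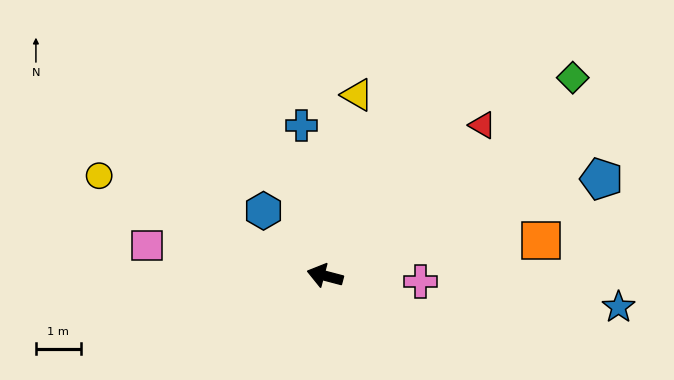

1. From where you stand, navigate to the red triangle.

turn right 122°, forward 4.9 m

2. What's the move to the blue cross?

turn right 66°, forward 3.4 m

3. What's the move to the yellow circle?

turn right 9°, forward 5.5 m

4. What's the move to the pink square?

turn left 5°, forward 4.0 m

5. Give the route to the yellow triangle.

turn right 85°, forward 4.1 m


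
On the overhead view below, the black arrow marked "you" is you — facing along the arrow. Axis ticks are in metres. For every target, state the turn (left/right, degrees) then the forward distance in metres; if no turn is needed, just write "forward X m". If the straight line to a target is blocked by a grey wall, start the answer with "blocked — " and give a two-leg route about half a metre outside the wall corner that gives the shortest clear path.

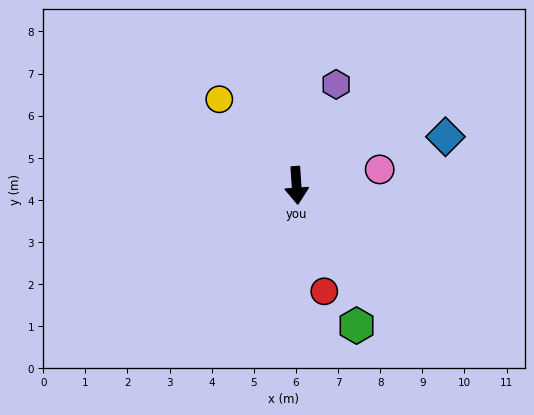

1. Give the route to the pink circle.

turn left 97°, forward 2.0 m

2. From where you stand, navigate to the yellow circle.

turn right 142°, forward 2.7 m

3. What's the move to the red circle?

turn left 11°, forward 2.6 m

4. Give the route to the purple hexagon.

turn left 155°, forward 2.6 m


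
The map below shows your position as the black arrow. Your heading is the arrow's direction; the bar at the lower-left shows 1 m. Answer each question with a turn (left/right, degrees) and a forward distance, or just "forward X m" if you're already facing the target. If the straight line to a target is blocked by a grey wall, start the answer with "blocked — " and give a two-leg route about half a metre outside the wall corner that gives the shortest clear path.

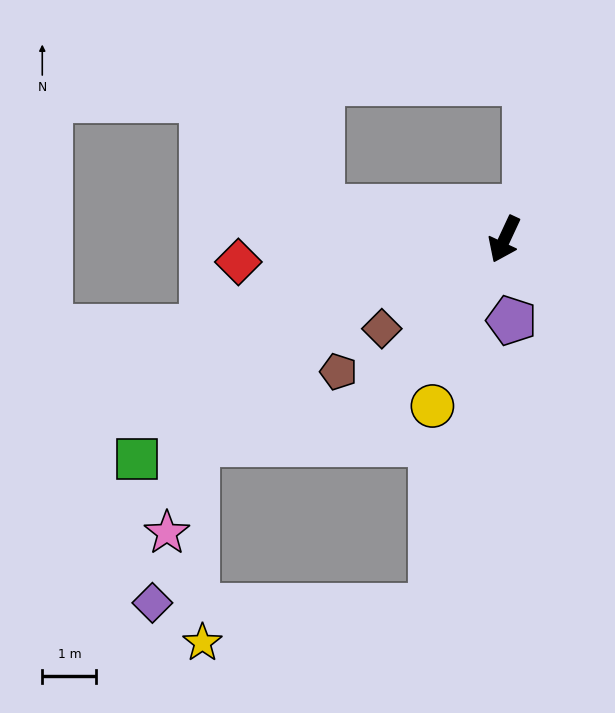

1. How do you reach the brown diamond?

turn right 29°, forward 2.8 m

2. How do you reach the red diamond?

turn right 60°, forward 4.9 m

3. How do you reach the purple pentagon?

turn left 30°, forward 1.5 m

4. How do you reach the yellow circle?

forward 3.4 m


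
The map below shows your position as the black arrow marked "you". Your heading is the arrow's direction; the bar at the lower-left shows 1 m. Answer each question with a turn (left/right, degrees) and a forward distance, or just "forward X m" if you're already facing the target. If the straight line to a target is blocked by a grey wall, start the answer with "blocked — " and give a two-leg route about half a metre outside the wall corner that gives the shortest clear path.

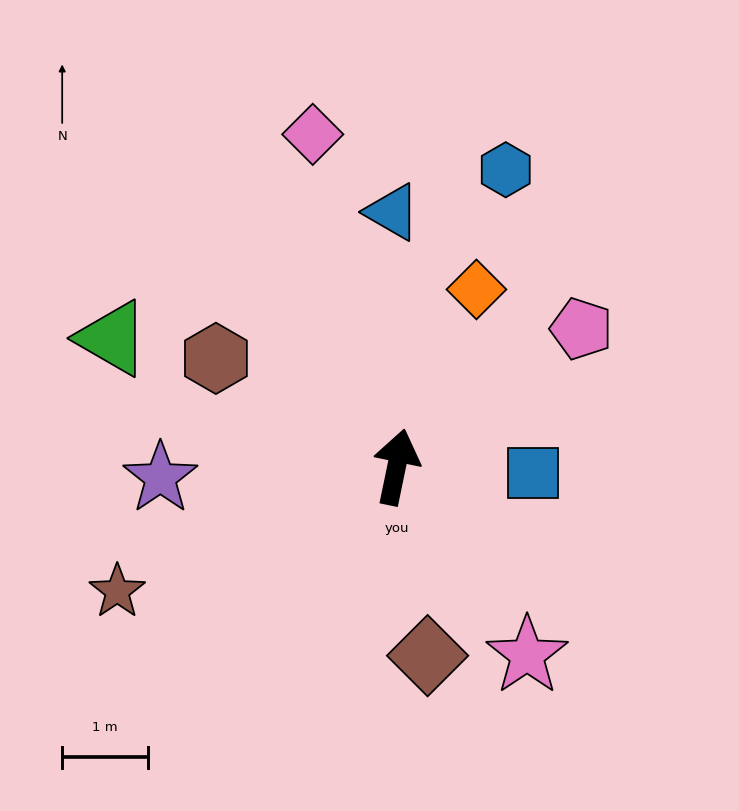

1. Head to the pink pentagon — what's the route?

turn right 42°, forward 2.7 m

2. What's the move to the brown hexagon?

turn left 71°, forward 2.4 m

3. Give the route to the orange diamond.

turn right 13°, forward 2.3 m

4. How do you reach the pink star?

turn right 134°, forward 2.7 m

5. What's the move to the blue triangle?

turn left 13°, forward 3.0 m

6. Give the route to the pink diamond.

turn left 26°, forward 4.0 m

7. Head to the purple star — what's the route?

turn left 104°, forward 2.7 m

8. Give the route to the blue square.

turn right 81°, forward 1.6 m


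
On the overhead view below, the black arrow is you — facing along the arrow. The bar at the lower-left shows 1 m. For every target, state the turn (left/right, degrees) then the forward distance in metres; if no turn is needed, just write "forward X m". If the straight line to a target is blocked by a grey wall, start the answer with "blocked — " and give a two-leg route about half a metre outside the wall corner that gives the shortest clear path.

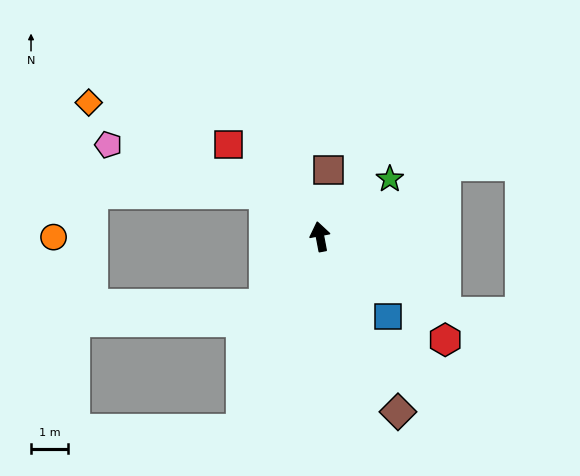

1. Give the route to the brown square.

turn right 18°, forward 1.8 m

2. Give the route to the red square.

turn left 34°, forward 3.5 m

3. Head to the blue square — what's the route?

turn right 150°, forward 2.9 m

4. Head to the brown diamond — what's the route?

turn right 167°, forward 5.2 m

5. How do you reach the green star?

turn right 61°, forward 2.5 m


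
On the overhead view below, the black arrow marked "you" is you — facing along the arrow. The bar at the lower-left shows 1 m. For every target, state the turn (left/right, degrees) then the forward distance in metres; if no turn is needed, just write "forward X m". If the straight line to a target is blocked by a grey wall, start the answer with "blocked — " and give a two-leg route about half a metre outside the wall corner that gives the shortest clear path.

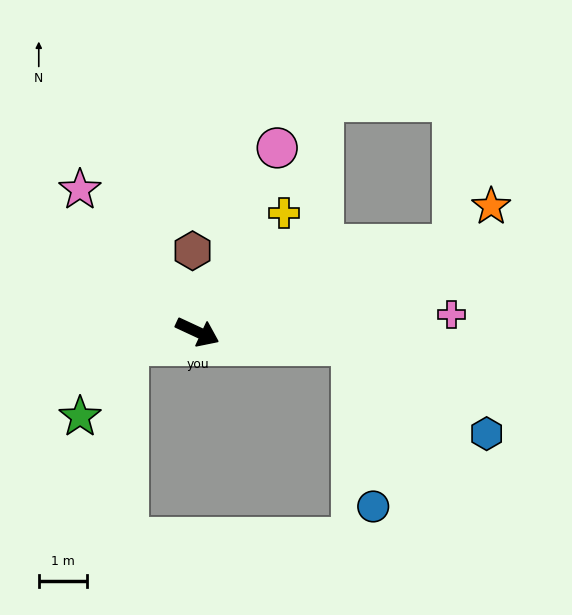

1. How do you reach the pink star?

turn left 155°, forward 3.8 m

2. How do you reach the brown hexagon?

turn left 118°, forward 1.7 m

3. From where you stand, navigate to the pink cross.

turn left 29°, forward 5.3 m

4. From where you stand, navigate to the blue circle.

blocked — turn left 20°, forward 3.2 m, then turn right 78°, forward 3.4 m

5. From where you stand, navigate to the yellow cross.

turn left 79°, forward 3.1 m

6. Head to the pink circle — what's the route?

turn left 92°, forward 4.2 m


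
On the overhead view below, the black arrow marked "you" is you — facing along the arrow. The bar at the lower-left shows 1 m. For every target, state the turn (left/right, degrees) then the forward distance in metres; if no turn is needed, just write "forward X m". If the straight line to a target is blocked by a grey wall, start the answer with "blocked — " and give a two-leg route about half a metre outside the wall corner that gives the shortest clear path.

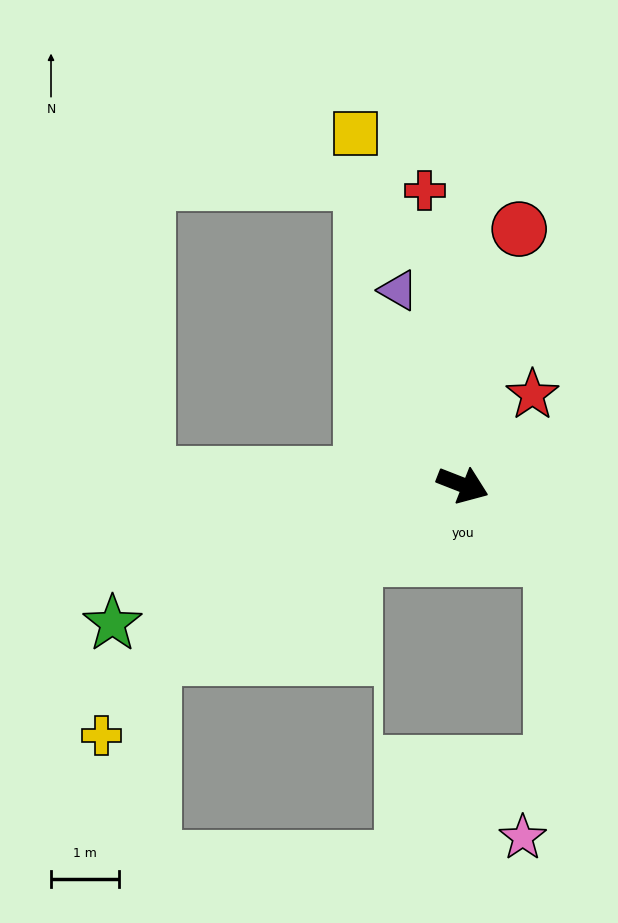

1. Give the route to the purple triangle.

turn left 130°, forward 3.0 m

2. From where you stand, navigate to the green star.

turn right 137°, forward 5.5 m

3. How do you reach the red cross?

turn left 119°, forward 4.3 m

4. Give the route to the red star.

turn left 74°, forward 1.7 m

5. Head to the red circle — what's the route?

turn left 99°, forward 3.8 m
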